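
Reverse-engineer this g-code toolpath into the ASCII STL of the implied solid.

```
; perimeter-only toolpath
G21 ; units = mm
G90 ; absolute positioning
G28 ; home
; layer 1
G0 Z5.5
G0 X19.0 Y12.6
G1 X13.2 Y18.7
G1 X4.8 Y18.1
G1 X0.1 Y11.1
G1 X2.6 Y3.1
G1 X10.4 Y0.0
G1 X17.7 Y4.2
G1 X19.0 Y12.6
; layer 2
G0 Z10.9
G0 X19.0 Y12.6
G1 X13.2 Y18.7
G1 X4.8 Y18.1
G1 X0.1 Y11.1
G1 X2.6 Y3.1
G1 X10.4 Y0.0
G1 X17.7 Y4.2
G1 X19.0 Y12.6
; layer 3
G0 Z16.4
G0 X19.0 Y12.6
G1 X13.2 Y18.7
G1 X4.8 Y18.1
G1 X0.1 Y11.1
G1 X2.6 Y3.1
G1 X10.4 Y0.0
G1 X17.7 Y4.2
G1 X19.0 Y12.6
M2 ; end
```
solid part
  facet normal 0.0000 0.0000 -1.0000
    outer loop
      vertex 4.8 18.1 0.0
      vertex 13.2 18.7 0.0
      vertex 19.0 12.6 0.0
    endloop
  endfacet
  facet normal 0.0000 0.0000 -1.0000
    outer loop
      vertex 0.1 11.1 0.0
      vertex 4.8 18.1 0.0
      vertex 19.0 12.6 0.0
    endloop
  endfacet
  facet normal 0.0000 0.0000 -1.0000
    outer loop
      vertex 2.6 3.1 0.0
      vertex 0.1 11.1 0.0
      vertex 19.0 12.6 0.0
    endloop
  endfacet
  facet normal 0.0000 0.0000 -1.0000
    outer loop
      vertex 10.4 0.0 0.0
      vertex 2.6 3.1 0.0
      vertex 19.0 12.6 0.0
    endloop
  endfacet
  facet normal 0.0000 0.0000 -1.0000
    outer loop
      vertex 17.7 4.2 0.0
      vertex 10.4 0.0 0.0
      vertex 19.0 12.6 0.0
    endloop
  endfacet
  facet normal 0.0000 0.0000 1.0000
    outer loop
      vertex 19.0 12.6 16.4
      vertex 13.2 18.7 16.4
      vertex 4.8 18.1 16.4
    endloop
  endfacet
  facet normal 0.0000 0.0000 1.0000
    outer loop
      vertex 19.0 12.6 16.4
      vertex 4.8 18.1 16.4
      vertex 0.1 11.1 16.4
    endloop
  endfacet
  facet normal 0.0000 0.0000 1.0000
    outer loop
      vertex 19.0 12.6 16.4
      vertex 0.1 11.1 16.4
      vertex 2.6 3.1 16.4
    endloop
  endfacet
  facet normal 0.0000 0.0000 1.0000
    outer loop
      vertex 19.0 12.6 16.4
      vertex 2.6 3.1 16.4
      vertex 10.4 0.0 16.4
    endloop
  endfacet
  facet normal 0.0000 0.0000 1.0000
    outer loop
      vertex 19.0 12.6 16.4
      vertex 10.4 0.0 16.4
      vertex 17.7 4.2 16.4
    endloop
  endfacet
  facet normal 0.7247 0.6891 0.0000
    outer loop
      vertex 19.0 12.6 0.0
      vertex 13.2 18.7 0.0
      vertex 13.2 18.7 16.4
    endloop
  endfacet
  facet normal 0.7247 0.6891 0.0000
    outer loop
      vertex 19.0 12.6 0.0
      vertex 13.2 18.7 16.4
      vertex 19.0 12.6 16.4
    endloop
  endfacet
  facet normal -0.0712 0.9975 0.0000
    outer loop
      vertex 13.2 18.7 0.0
      vertex 4.8 18.1 0.0
      vertex 4.8 18.1 16.4
    endloop
  endfacet
  facet normal -0.0712 0.9975 0.0000
    outer loop
      vertex 13.2 18.7 0.0
      vertex 4.8 18.1 16.4
      vertex 13.2 18.7 16.4
    endloop
  endfacet
  facet normal -0.8302 0.5574 0.0000
    outer loop
      vertex 4.8 18.1 0.0
      vertex 0.1 11.1 0.0
      vertex 0.1 11.1 16.4
    endloop
  endfacet
  facet normal -0.8302 0.5574 0.0000
    outer loop
      vertex 4.8 18.1 0.0
      vertex 0.1 11.1 16.4
      vertex 4.8 18.1 16.4
    endloop
  endfacet
  facet normal -0.9545 -0.2983 0.0000
    outer loop
      vertex 0.1 11.1 0.0
      vertex 2.6 3.1 0.0
      vertex 2.6 3.1 16.4
    endloop
  endfacet
  facet normal -0.9545 -0.2983 0.0000
    outer loop
      vertex 0.1 11.1 0.0
      vertex 2.6 3.1 16.4
      vertex 0.1 11.1 16.4
    endloop
  endfacet
  facet normal -0.3693 -0.9293 0.0000
    outer loop
      vertex 2.6 3.1 0.0
      vertex 10.4 0.0 0.0
      vertex 10.4 0.0 16.4
    endloop
  endfacet
  facet normal -0.3693 -0.9293 0.0000
    outer loop
      vertex 2.6 3.1 0.0
      vertex 10.4 0.0 16.4
      vertex 2.6 3.1 16.4
    endloop
  endfacet
  facet normal 0.4987 -0.8668 0.0000
    outer loop
      vertex 10.4 0.0 0.0
      vertex 17.7 4.2 0.0
      vertex 17.7 4.2 16.4
    endloop
  endfacet
  facet normal 0.4987 -0.8668 0.0000
    outer loop
      vertex 10.4 0.0 0.0
      vertex 17.7 4.2 16.4
      vertex 10.4 0.0 16.4
    endloop
  endfacet
  facet normal 0.9882 -0.1529 0.0000
    outer loop
      vertex 17.7 4.2 0.0
      vertex 19.0 12.6 0.0
      vertex 19.0 12.6 16.4
    endloop
  endfacet
  facet normal 0.9882 -0.1529 0.0000
    outer loop
      vertex 17.7 4.2 0.0
      vertex 19.0 12.6 16.4
      vertex 17.7 4.2 16.4
    endloop
  endfacet
endsolid part

The G0 Z moves step by Δz≈5.5 mm. Every layer's G1 loop is the same polygon, so the solid is a straight extrusion of it from z=0 to z≈16.4. Closing with flat bottom and top caps and triangulating gives 24 facets — a regular 7-sided prism (a cylinder approximated with 7 flat sides), circumscribed radius ≈ 9.7 mm, height ≈ 16.4 mm.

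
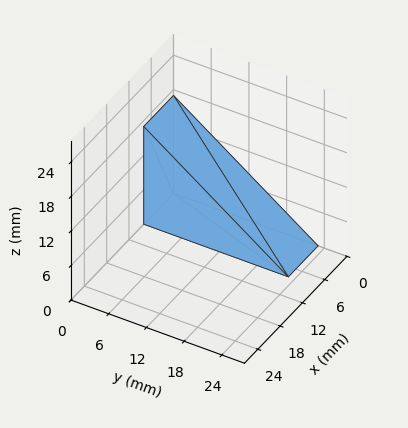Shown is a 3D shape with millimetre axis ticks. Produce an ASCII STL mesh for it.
Reading the render: the shape is a wedge (ramp): 8 × 23 mm base, rising to 17 mm along the y=0 edge and sloping linearly to z=0 at y=23 (dimensions read to the nearest mm from the axis ticks). For the STL, each face is triangulated and given an outward normal.

solid part
  facet normal 0.0000 0.0000 -1.0000
    outer loop
      vertex 8.00 23.00 0.00
      vertex 8.00 0.00 0.00
      vertex 0.00 0.00 0.00
    endloop
  endfacet
  facet normal 0.0000 0.0000 -1.0000
    outer loop
      vertex 0.00 23.00 0.00
      vertex 8.00 23.00 0.00
      vertex 0.00 0.00 0.00
    endloop
  endfacet
  facet normal 0.0000 -1.0000 0.0000
    outer loop
      vertex 0.00 0.00 0.00
      vertex 8.00 0.00 0.00
      vertex 8.00 0.00 17.00
    endloop
  endfacet
  facet normal 0.0000 -1.0000 0.0000
    outer loop
      vertex 0.00 0.00 0.00
      vertex 8.00 0.00 17.00
      vertex 0.00 0.00 17.00
    endloop
  endfacet
  facet normal 0.0000 0.5944 0.8042
    outer loop
      vertex 0.00 0.00 17.00
      vertex 8.00 0.00 17.00
      vertex 8.00 23.00 0.00
    endloop
  endfacet
  facet normal 0.0000 0.5944 0.8042
    outer loop
      vertex 0.00 0.00 17.00
      vertex 8.00 23.00 0.00
      vertex 0.00 23.00 0.00
    endloop
  endfacet
  facet normal -1.0000 0.0000 0.0000
    outer loop
      vertex 0.00 0.00 17.00
      vertex 0.00 23.00 0.00
      vertex 0.00 0.00 0.00
    endloop
  endfacet
  facet normal 1.0000 0.0000 0.0000
    outer loop
      vertex 8.00 0.00 0.00
      vertex 8.00 23.00 0.00
      vertex 8.00 0.00 17.00
    endloop
  endfacet
endsolid part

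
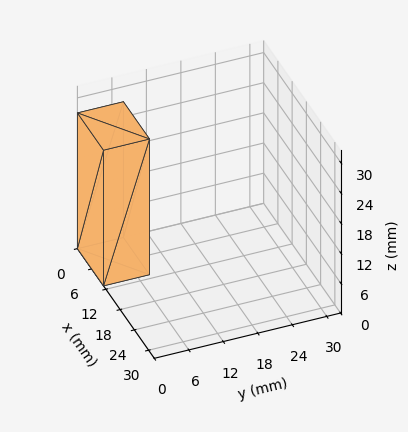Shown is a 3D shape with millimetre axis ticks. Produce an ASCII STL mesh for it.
Reading the render: the shape is a rectangular box, roughly 11 × 8 mm footprint and 27 mm tall (dimensions read to the nearest mm from the axis ticks). For the STL, each face is triangulated and given an outward normal.

solid part
  facet normal 0.0000 0.0000 -1.0000
    outer loop
      vertex 11.000 8.000 0.000
      vertex 11.000 0.000 0.000
      vertex 0.000 0.000 0.000
    endloop
  endfacet
  facet normal 0.0000 0.0000 -1.0000
    outer loop
      vertex 0.000 8.000 0.000
      vertex 11.000 8.000 0.000
      vertex 0.000 0.000 0.000
    endloop
  endfacet
  facet normal 0.0000 0.0000 1.0000
    outer loop
      vertex 0.000 0.000 27.000
      vertex 11.000 0.000 27.000
      vertex 11.000 8.000 27.000
    endloop
  endfacet
  facet normal 0.0000 0.0000 1.0000
    outer loop
      vertex 0.000 0.000 27.000
      vertex 11.000 8.000 27.000
      vertex 0.000 8.000 27.000
    endloop
  endfacet
  facet normal 0.0000 -1.0000 0.0000
    outer loop
      vertex 0.000 0.000 0.000
      vertex 11.000 0.000 0.000
      vertex 11.000 0.000 27.000
    endloop
  endfacet
  facet normal 0.0000 -1.0000 0.0000
    outer loop
      vertex 0.000 0.000 0.000
      vertex 11.000 0.000 27.000
      vertex 0.000 0.000 27.000
    endloop
  endfacet
  facet normal 0.0000 1.0000 0.0000
    outer loop
      vertex 11.000 8.000 27.000
      vertex 11.000 8.000 0.000
      vertex 0.000 8.000 0.000
    endloop
  endfacet
  facet normal 0.0000 1.0000 0.0000
    outer loop
      vertex 0.000 8.000 27.000
      vertex 11.000 8.000 27.000
      vertex 0.000 8.000 0.000
    endloop
  endfacet
  facet normal -1.0000 0.0000 0.0000
    outer loop
      vertex 0.000 8.000 27.000
      vertex 0.000 8.000 0.000
      vertex 0.000 0.000 0.000
    endloop
  endfacet
  facet normal -1.0000 0.0000 0.0000
    outer loop
      vertex 0.000 0.000 27.000
      vertex 0.000 8.000 27.000
      vertex 0.000 0.000 0.000
    endloop
  endfacet
  facet normal 1.0000 0.0000 0.0000
    outer loop
      vertex 11.000 0.000 0.000
      vertex 11.000 8.000 0.000
      vertex 11.000 8.000 27.000
    endloop
  endfacet
  facet normal 1.0000 0.0000 0.0000
    outer loop
      vertex 11.000 0.000 0.000
      vertex 11.000 8.000 27.000
      vertex 11.000 0.000 27.000
    endloop
  endfacet
endsolid part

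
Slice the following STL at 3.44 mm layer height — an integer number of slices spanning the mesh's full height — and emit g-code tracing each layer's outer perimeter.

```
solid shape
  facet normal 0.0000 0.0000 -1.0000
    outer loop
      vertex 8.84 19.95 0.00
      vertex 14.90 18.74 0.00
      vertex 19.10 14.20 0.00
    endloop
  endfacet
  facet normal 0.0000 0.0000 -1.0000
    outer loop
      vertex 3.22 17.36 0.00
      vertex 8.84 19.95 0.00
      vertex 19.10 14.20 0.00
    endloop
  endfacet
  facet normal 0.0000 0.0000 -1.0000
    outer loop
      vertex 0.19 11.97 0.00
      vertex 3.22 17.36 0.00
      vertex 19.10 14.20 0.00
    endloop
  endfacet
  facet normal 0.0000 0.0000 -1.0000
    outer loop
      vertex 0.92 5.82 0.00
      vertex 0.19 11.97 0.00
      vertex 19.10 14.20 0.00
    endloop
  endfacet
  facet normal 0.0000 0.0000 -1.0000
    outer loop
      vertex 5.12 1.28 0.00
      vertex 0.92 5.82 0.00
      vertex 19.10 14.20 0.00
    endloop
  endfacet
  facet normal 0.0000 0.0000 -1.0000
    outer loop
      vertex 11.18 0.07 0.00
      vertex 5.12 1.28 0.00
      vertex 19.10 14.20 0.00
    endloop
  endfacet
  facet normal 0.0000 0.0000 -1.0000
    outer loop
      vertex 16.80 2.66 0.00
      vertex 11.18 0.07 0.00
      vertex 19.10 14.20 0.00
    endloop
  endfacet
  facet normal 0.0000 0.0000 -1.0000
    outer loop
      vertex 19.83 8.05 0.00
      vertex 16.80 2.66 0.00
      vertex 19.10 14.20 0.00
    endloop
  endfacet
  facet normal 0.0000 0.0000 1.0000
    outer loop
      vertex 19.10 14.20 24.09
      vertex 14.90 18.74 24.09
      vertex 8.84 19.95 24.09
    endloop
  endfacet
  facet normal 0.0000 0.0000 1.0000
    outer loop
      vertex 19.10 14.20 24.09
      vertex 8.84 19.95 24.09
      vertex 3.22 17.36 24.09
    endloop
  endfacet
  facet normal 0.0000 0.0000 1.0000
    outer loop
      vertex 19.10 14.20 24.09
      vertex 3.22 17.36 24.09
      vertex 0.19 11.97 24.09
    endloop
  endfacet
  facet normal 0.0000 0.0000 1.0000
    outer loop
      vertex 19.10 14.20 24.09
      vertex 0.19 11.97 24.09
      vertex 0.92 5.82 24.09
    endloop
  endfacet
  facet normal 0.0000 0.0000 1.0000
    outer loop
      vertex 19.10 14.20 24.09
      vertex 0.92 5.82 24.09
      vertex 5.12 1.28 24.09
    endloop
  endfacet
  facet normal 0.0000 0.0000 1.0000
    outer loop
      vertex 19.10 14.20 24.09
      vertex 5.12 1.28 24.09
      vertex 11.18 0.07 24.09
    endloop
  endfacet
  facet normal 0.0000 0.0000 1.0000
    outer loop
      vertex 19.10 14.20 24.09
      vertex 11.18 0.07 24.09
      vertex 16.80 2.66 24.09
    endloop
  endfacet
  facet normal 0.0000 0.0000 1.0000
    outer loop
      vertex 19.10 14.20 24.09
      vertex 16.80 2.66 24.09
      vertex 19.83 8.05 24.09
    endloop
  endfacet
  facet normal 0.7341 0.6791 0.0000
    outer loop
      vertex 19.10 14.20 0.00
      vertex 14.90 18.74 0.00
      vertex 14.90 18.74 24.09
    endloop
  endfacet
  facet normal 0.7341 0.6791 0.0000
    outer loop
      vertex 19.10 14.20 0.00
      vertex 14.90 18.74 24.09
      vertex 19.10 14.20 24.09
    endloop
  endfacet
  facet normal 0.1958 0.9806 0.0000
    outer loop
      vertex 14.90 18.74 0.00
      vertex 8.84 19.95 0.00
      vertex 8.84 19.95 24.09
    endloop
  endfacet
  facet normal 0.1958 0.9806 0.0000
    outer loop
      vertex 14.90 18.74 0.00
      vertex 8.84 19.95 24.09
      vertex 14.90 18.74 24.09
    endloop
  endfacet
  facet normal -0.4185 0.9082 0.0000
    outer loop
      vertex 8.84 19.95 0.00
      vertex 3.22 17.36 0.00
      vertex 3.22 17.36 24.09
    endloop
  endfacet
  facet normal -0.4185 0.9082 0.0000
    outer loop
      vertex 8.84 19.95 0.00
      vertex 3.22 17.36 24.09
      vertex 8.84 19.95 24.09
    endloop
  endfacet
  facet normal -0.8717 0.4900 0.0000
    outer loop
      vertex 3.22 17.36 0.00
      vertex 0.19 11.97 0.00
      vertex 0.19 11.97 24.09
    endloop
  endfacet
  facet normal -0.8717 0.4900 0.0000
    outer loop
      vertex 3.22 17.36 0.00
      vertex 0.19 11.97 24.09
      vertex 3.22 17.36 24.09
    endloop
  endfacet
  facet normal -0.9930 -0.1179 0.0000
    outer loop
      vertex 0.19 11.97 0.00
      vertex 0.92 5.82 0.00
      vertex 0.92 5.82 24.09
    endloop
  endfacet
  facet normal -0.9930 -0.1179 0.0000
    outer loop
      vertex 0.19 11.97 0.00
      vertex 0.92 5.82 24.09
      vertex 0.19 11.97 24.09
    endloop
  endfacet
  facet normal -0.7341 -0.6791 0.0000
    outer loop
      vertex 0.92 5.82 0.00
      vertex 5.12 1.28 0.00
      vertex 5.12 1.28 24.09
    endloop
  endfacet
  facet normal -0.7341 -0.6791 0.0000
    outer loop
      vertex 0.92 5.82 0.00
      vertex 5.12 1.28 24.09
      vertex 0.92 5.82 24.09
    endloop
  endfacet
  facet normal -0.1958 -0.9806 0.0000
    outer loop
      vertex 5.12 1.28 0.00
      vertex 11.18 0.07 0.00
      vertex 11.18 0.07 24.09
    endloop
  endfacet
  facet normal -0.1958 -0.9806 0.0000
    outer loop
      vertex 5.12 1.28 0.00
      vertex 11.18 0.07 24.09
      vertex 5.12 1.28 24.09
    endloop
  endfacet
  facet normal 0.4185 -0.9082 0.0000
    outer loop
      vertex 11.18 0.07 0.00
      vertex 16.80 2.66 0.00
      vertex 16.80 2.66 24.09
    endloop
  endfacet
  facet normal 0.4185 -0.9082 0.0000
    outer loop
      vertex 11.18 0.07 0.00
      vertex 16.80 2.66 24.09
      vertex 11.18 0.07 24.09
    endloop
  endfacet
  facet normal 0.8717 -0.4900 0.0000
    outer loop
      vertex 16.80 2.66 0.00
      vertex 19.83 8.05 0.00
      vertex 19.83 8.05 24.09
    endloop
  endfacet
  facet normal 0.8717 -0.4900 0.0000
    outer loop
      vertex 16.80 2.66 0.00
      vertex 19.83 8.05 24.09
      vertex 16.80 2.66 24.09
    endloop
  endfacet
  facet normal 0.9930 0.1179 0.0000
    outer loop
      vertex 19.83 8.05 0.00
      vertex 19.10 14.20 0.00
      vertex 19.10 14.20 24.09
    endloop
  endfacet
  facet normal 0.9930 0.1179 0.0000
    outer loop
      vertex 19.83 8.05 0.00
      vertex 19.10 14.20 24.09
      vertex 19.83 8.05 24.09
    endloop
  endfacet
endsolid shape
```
; perimeter-only toolpath
G21 ; units = mm
G90 ; absolute positioning
G28 ; home
; layer 1
G0 Z3.44
G0 X19.10 Y14.20
G1 X14.90 Y18.74
G1 X8.84 Y19.95
G1 X3.22 Y17.36
G1 X0.19 Y11.97
G1 X0.92 Y5.82
G1 X5.12 Y1.28
G1 X11.18 Y0.07
G1 X16.80 Y2.66
G1 X19.83 Y8.05
G1 X19.10 Y14.20
; layer 2
G0 Z6.88
G0 X19.10 Y14.20
G1 X14.90 Y18.74
G1 X8.84 Y19.95
G1 X3.22 Y17.36
G1 X0.19 Y11.97
G1 X0.92 Y5.82
G1 X5.12 Y1.28
G1 X11.18 Y0.07
G1 X16.80 Y2.66
G1 X19.83 Y8.05
G1 X19.10 Y14.20
; layer 3
G0 Z10.32
G0 X19.10 Y14.20
G1 X14.90 Y18.74
G1 X8.84 Y19.95
G1 X3.22 Y17.36
G1 X0.19 Y11.97
G1 X0.92 Y5.82
G1 X5.12 Y1.28
G1 X11.18 Y0.07
G1 X16.80 Y2.66
G1 X19.83 Y8.05
G1 X19.10 Y14.20
; layer 4
G0 Z13.77
G0 X19.10 Y14.20
G1 X14.90 Y18.74
G1 X8.84 Y19.95
G1 X3.22 Y17.36
G1 X0.19 Y11.97
G1 X0.92 Y5.82
G1 X5.12 Y1.28
G1 X11.18 Y0.07
G1 X16.80 Y2.66
G1 X19.83 Y8.05
G1 X19.10 Y14.20
; layer 5
G0 Z17.21
G0 X19.10 Y14.20
G1 X14.90 Y18.74
G1 X8.84 Y19.95
G1 X3.22 Y17.36
G1 X0.19 Y11.97
G1 X0.92 Y5.82
G1 X5.12 Y1.28
G1 X11.18 Y0.07
G1 X16.80 Y2.66
G1 X19.83 Y8.05
G1 X19.10 Y14.20
; layer 6
G0 Z20.65
G0 X19.10 Y14.20
G1 X14.90 Y18.74
G1 X8.84 Y19.95
G1 X3.22 Y17.36
G1 X0.19 Y11.97
G1 X0.92 Y5.82
G1 X5.12 Y1.28
G1 X11.18 Y0.07
G1 X16.80 Y2.66
G1 X19.83 Y8.05
G1 X19.10 Y14.20
; layer 7
G0 Z24.09
G0 X19.10 Y14.20
G1 X14.90 Y18.74
G1 X8.84 Y19.95
G1 X3.22 Y17.36
G1 X0.19 Y11.97
G1 X0.92 Y5.82
G1 X5.12 Y1.28
G1 X11.18 Y0.07
G1 X16.80 Y2.66
G1 X19.83 Y8.05
G1 X19.10 Y14.20
M2 ; end

The solid is a regular 10-sided prism (a cylinder approximated with 10 flat sides), circumscribed radius ≈ 10 mm, height ≈ 24.1 mm. Slicing at Δz = 3.44 mm — 7 equal slices spanning the solid's height, so layer i sits at z = i·h/7 — gives 7 non-empty perimeters. Each is a 10-segment closed polygon; G0 lifts to the layer z and rapids to the start vertex, then G1 traces the edges.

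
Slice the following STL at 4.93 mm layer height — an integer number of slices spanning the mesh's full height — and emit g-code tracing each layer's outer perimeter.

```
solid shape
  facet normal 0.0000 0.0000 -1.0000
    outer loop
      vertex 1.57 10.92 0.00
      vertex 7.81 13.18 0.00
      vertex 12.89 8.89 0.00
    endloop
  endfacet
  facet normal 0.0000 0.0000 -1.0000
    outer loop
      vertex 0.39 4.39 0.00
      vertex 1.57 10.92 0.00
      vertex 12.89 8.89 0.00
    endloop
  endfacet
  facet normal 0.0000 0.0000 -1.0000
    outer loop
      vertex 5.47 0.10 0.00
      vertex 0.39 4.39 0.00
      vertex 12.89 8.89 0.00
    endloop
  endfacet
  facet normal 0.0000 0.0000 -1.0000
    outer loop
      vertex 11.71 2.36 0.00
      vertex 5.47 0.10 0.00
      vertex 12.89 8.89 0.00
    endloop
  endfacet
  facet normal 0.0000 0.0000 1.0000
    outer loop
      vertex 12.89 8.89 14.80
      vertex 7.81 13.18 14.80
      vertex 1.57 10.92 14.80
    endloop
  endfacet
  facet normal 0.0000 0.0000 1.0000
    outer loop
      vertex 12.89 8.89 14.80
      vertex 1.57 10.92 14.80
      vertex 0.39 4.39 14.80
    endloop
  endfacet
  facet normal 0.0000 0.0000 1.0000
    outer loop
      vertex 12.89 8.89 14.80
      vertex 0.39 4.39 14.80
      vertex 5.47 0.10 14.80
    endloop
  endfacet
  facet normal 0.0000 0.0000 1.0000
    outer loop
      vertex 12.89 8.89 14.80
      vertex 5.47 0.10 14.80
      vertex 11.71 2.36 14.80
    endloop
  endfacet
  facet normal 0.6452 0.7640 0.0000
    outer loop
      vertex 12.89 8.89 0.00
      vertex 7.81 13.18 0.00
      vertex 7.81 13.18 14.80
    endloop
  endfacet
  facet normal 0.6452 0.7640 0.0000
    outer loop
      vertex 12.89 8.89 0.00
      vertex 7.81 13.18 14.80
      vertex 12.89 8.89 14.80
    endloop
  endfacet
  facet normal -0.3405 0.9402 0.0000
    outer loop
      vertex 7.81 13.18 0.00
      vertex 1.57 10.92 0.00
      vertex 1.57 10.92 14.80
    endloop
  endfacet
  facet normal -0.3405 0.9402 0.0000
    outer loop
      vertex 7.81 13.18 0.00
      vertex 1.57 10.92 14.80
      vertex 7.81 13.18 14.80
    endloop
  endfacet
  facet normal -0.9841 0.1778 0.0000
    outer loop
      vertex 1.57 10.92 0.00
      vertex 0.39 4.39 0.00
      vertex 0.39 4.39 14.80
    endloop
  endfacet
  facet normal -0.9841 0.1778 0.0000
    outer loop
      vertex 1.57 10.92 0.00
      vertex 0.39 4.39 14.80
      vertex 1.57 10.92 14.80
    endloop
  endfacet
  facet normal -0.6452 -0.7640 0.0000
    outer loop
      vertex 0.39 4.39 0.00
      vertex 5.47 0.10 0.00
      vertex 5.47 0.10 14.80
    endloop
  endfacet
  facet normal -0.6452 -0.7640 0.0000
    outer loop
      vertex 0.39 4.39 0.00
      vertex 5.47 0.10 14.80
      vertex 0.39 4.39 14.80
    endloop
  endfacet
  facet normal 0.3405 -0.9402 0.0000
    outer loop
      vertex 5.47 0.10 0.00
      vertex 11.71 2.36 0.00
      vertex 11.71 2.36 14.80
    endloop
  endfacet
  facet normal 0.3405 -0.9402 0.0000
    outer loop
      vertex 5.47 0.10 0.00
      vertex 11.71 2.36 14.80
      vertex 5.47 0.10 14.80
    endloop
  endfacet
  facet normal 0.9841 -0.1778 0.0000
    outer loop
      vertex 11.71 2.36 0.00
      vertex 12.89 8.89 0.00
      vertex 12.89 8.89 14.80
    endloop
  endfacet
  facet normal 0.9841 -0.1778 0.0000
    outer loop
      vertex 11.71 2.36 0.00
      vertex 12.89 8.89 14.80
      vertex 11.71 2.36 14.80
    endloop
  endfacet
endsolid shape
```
; perimeter-only toolpath
G21 ; units = mm
G90 ; absolute positioning
G28 ; home
; layer 1
G0 Z4.93
G0 X12.89 Y8.89
G1 X7.81 Y13.18
G1 X1.57 Y10.92
G1 X0.39 Y4.39
G1 X5.47 Y0.10
G1 X11.71 Y2.36
G1 X12.89 Y8.89
; layer 2
G0 Z9.87
G0 X12.89 Y8.89
G1 X7.81 Y13.18
G1 X1.57 Y10.92
G1 X0.39 Y4.39
G1 X5.47 Y0.10
G1 X11.71 Y2.36
G1 X12.89 Y8.89
; layer 3
G0 Z14.80
G0 X12.89 Y8.89
G1 X7.81 Y13.18
G1 X1.57 Y10.92
G1 X0.39 Y4.39
G1 X5.47 Y0.10
G1 X11.71 Y2.36
G1 X12.89 Y8.89
M2 ; end

The solid is a regular 6-sided prism (a cylinder approximated with 6 flat sides), circumscribed radius ≈ 6.64 mm, height ≈ 14.8 mm. Slicing at Δz = 4.93 mm — 3 equal slices spanning the solid's height, so layer i sits at z = i·h/3 — gives 3 non-empty perimeters. Each is a 6-segment closed polygon; G0 lifts to the layer z and rapids to the start vertex, then G1 traces the edges.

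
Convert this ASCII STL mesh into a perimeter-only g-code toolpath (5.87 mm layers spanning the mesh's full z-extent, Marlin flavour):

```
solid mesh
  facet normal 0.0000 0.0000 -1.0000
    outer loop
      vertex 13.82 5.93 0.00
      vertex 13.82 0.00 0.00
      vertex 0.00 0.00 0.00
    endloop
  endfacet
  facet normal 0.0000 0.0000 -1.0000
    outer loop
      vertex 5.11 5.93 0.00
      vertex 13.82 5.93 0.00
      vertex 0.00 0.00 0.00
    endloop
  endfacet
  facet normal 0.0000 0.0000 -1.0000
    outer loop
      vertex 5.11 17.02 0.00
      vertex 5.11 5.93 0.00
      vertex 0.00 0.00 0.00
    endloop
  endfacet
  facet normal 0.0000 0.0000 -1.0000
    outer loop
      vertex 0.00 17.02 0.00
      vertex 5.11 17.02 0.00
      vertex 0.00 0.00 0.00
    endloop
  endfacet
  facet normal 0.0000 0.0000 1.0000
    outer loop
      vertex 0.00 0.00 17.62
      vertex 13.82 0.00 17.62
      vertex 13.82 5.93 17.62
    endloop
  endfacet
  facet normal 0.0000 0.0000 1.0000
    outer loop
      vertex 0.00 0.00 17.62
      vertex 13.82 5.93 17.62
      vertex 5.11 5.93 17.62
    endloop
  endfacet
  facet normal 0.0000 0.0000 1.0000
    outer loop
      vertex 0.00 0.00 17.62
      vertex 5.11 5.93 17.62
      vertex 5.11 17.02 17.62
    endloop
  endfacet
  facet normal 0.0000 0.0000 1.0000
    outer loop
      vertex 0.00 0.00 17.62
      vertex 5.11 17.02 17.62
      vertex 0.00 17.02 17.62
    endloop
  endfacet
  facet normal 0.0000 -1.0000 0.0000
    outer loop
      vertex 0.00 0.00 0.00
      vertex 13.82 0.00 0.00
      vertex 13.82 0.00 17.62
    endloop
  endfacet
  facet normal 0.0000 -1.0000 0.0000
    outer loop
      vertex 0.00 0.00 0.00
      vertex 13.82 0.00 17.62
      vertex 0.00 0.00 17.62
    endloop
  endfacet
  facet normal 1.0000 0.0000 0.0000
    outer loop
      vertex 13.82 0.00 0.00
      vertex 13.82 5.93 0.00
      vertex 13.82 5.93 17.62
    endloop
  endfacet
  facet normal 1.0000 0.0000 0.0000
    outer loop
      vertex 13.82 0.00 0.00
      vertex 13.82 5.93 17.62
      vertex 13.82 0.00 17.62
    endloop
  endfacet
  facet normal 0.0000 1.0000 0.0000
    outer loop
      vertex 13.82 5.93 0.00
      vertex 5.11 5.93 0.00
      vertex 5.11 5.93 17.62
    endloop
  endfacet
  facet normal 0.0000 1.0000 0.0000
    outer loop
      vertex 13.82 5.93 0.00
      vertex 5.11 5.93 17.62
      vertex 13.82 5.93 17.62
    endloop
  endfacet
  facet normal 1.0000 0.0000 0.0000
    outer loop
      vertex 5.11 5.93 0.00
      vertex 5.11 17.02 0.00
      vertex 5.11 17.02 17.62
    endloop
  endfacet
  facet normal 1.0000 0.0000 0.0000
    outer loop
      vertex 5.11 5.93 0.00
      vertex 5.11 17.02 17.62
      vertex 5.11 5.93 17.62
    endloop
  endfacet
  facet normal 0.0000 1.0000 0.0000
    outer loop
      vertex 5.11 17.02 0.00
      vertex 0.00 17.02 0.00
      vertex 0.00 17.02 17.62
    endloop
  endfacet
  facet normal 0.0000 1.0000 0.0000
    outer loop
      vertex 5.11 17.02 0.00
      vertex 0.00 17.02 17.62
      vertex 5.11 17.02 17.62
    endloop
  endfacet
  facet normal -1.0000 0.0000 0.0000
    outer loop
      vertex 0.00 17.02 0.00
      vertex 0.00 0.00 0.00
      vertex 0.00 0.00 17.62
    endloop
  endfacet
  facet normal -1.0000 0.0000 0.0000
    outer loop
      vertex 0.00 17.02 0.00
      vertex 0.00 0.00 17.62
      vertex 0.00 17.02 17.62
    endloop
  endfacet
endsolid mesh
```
; perimeter-only toolpath
G21 ; units = mm
G90 ; absolute positioning
G28 ; home
; layer 1
G0 Z5.87
G0 X0.00 Y0.00
G1 X13.82 Y0.00
G1 X13.82 Y5.93
G1 X5.11 Y5.93
G1 X5.11 Y17.02
G1 X0.00 Y17.02
G1 X0.00 Y0.00
; layer 2
G0 Z11.75
G0 X0.00 Y0.00
G1 X13.82 Y0.00
G1 X13.82 Y5.93
G1 X5.11 Y5.93
G1 X5.11 Y17.02
G1 X0.00 Y17.02
G1 X0.00 Y0.00
; layer 3
G0 Z17.62
G0 X0.00 Y0.00
G1 X13.82 Y0.00
G1 X13.82 Y5.93
G1 X5.11 Y5.93
G1 X5.11 Y17.02
G1 X0.00 Y17.02
G1 X0.00 Y0.00
M2 ; end

The solid is an L-shaped prism: outer 13.8 × 17 mm, arm thicknesses ≈ 5.93 mm (horizontal) and 5.11 mm (vertical), extruded 17.6 mm in z. Slicing at Δz = 5.87 mm — 3 equal slices spanning the solid's height, so layer i sits at z = i·h/3 — gives 3 non-empty perimeters. Each is a 6-segment closed polygon; G0 lifts to the layer z and rapids to the start vertex, then G1 traces the edges.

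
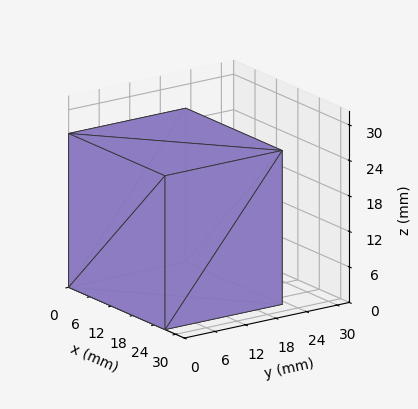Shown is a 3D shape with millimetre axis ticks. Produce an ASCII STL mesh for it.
Reading the render: the shape is a rectangular box, roughly 27 × 23 mm footprint and 26 mm tall (dimensions read to the nearest mm from the axis ticks). For the STL, each face is triangulated and given an outward normal.

solid part
  facet normal 0.0000 0.0000 -1.0000
    outer loop
      vertex 27.000 23.000 0.000
      vertex 27.000 0.000 0.000
      vertex 0.000 0.000 0.000
    endloop
  endfacet
  facet normal 0.0000 0.0000 -1.0000
    outer loop
      vertex 0.000 23.000 0.000
      vertex 27.000 23.000 0.000
      vertex 0.000 0.000 0.000
    endloop
  endfacet
  facet normal 0.0000 0.0000 1.0000
    outer loop
      vertex 0.000 0.000 26.000
      vertex 27.000 0.000 26.000
      vertex 27.000 23.000 26.000
    endloop
  endfacet
  facet normal 0.0000 0.0000 1.0000
    outer loop
      vertex 0.000 0.000 26.000
      vertex 27.000 23.000 26.000
      vertex 0.000 23.000 26.000
    endloop
  endfacet
  facet normal 0.0000 -1.0000 0.0000
    outer loop
      vertex 0.000 0.000 0.000
      vertex 27.000 0.000 0.000
      vertex 27.000 0.000 26.000
    endloop
  endfacet
  facet normal 0.0000 -1.0000 0.0000
    outer loop
      vertex 0.000 0.000 0.000
      vertex 27.000 0.000 26.000
      vertex 0.000 0.000 26.000
    endloop
  endfacet
  facet normal 0.0000 1.0000 0.0000
    outer loop
      vertex 27.000 23.000 26.000
      vertex 27.000 23.000 0.000
      vertex 0.000 23.000 0.000
    endloop
  endfacet
  facet normal 0.0000 1.0000 0.0000
    outer loop
      vertex 0.000 23.000 26.000
      vertex 27.000 23.000 26.000
      vertex 0.000 23.000 0.000
    endloop
  endfacet
  facet normal -1.0000 0.0000 0.0000
    outer loop
      vertex 0.000 23.000 26.000
      vertex 0.000 23.000 0.000
      vertex 0.000 0.000 0.000
    endloop
  endfacet
  facet normal -1.0000 0.0000 0.0000
    outer loop
      vertex 0.000 0.000 26.000
      vertex 0.000 23.000 26.000
      vertex 0.000 0.000 0.000
    endloop
  endfacet
  facet normal 1.0000 0.0000 0.0000
    outer loop
      vertex 27.000 0.000 0.000
      vertex 27.000 23.000 0.000
      vertex 27.000 23.000 26.000
    endloop
  endfacet
  facet normal 1.0000 0.0000 0.0000
    outer loop
      vertex 27.000 0.000 0.000
      vertex 27.000 23.000 26.000
      vertex 27.000 0.000 26.000
    endloop
  endfacet
endsolid part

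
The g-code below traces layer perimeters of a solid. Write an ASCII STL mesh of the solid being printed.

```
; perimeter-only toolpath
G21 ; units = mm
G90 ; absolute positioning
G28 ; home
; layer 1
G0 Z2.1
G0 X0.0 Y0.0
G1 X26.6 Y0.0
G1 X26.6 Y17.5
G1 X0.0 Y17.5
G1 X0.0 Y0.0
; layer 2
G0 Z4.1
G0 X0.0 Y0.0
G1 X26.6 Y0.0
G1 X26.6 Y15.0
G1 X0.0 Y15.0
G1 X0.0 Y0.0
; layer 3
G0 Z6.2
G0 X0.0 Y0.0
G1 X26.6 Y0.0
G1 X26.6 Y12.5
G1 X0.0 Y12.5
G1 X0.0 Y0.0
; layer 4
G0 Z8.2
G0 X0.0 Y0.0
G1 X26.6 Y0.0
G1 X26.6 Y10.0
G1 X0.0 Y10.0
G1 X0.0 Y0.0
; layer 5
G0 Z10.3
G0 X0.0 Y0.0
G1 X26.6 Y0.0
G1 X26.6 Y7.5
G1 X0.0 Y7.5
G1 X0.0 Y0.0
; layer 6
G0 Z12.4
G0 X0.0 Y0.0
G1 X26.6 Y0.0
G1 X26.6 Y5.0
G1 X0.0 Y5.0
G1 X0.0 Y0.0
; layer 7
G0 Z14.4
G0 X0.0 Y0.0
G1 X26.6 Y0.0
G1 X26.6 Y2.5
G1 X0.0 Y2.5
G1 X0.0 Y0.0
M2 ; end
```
solid part
  facet normal 0.0000 0.0000 -1.0000
    outer loop
      vertex 26.6 20.0 0.0
      vertex 26.6 0.0 0.0
      vertex 0.0 0.0 0.0
    endloop
  endfacet
  facet normal 0.0000 0.0000 -1.0000
    outer loop
      vertex 0.0 20.0 0.0
      vertex 26.6 20.0 0.0
      vertex 0.0 0.0 0.0
    endloop
  endfacet
  facet normal 0.0000 -1.0000 0.0000
    outer loop
      vertex 0.0 0.0 0.0
      vertex 26.6 0.0 0.0
      vertex 26.6 0.0 16.5
    endloop
  endfacet
  facet normal 0.0000 -1.0000 0.0000
    outer loop
      vertex 0.0 0.0 0.0
      vertex 26.6 0.0 16.5
      vertex 0.0 0.0 16.5
    endloop
  endfacet
  facet normal 0.0000 0.6364 0.7714
    outer loop
      vertex 0.0 0.0 16.5
      vertex 26.6 0.0 16.5
      vertex 26.6 20.0 0.0
    endloop
  endfacet
  facet normal 0.0000 0.6364 0.7714
    outer loop
      vertex 0.0 0.0 16.5
      vertex 26.6 20.0 0.0
      vertex 0.0 20.0 0.0
    endloop
  endfacet
  facet normal -1.0000 0.0000 0.0000
    outer loop
      vertex 0.0 0.0 16.5
      vertex 0.0 20.0 0.0
      vertex 0.0 0.0 0.0
    endloop
  endfacet
  facet normal 1.0000 0.0000 0.0000
    outer loop
      vertex 26.6 0.0 0.0
      vertex 26.6 20.0 0.0
      vertex 26.6 0.0 16.5
    endloop
  endfacet
endsolid part

The G0 Z moves step by Δz≈2.1 mm. The G1 loops shrink linearly with z, so the solid tapers from its base footprint up to z≈16.5. Closing with a flat bottom cap and the tapered top and triangulating gives 8 facets — a wedge (ramp): 26.6 × 20 mm base, rising to 16.5 mm along the y=0 edge and sloping linearly to z=0 at y=20.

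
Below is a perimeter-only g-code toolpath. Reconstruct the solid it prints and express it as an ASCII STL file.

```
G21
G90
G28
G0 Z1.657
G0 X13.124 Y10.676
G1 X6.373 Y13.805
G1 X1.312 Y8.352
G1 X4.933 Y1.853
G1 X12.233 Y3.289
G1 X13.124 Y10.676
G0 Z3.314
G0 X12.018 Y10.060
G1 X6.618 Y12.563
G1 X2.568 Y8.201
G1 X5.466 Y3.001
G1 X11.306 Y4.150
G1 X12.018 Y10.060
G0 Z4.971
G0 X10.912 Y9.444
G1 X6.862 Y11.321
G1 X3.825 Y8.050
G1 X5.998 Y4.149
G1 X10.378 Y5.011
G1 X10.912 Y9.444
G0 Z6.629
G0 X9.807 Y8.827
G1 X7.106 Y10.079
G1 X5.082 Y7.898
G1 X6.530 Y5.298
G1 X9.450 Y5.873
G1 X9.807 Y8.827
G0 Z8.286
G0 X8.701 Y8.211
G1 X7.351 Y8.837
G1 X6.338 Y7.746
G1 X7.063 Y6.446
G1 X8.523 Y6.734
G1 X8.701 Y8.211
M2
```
solid part
  facet normal 0.0000 0.0000 -1.0000
    outer loop
      vertex 0.055 8.504 0.000
      vertex 6.129 15.047 0.000
      vertex 14.230 11.292 0.000
    endloop
  endfacet
  facet normal 0.0000 0.0000 -1.0000
    outer loop
      vertex 4.401 0.704 0.000
      vertex 0.055 8.504 0.000
      vertex 14.230 11.292 0.000
    endloop
  endfacet
  facet normal 0.0000 0.0000 -1.0000
    outer loop
      vertex 13.161 2.428 0.000
      vertex 4.401 0.704 0.000
      vertex 14.230 11.292 0.000
    endloop
  endfacet
  facet normal 0.3577 0.7718 0.5257
    outer loop
      vertex 14.230 11.292 0.000
      vertex 6.129 15.047 0.000
      vertex 7.595 7.595 9.943
    endloop
  endfacet
  facet normal -0.6234 0.5788 0.5257
    outer loop
      vertex 6.129 15.047 0.000
      vertex 0.055 8.504 0.000
      vertex 7.595 7.595 9.943
    endloop
  endfacet
  facet normal -0.7431 -0.4141 0.5257
    outer loop
      vertex 0.055 8.504 0.000
      vertex 4.401 0.704 0.000
      vertex 7.595 7.595 9.943
    endloop
  endfacet
  facet normal 0.1643 -0.8347 0.5257
    outer loop
      vertex 4.401 0.704 0.000
      vertex 13.161 2.428 0.000
      vertex 7.595 7.595 9.943
    endloop
  endfacet
  facet normal 0.8446 -0.1019 0.5257
    outer loop
      vertex 13.161 2.428 0.000
      vertex 14.230 11.292 0.000
      vertex 7.595 7.595 9.943
    endloop
  endfacet
endsolid part

The G0 Z moves step by Δz≈1.657 mm. The G1 loops shrink linearly with z, so the solid tapers from its base footprint up to z≈9.94. Closing with a flat bottom cap and the tapered top and triangulating gives 8 facets — a regular 5-sided pyramid, base circumscribed radius ≈ 7.59 mm, apex at z ≈ 9.94 mm.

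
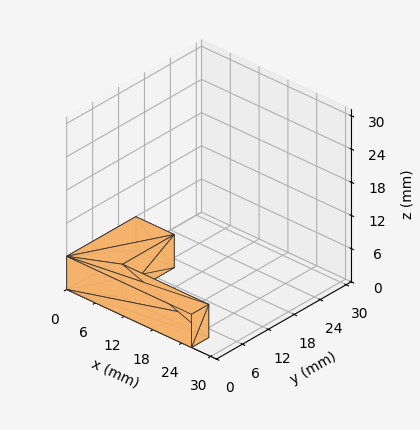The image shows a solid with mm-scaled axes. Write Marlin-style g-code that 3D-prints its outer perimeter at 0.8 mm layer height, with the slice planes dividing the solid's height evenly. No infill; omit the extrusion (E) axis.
Reading the render: the shape is an L-shaped prism: outer 26 × 16 mm, arm thicknesses ≈ 4 mm (horizontal) and 8 mm (vertical), extruded 6 mm in z (dimensions read to the nearest mm from the axis ticks). For the g-code, the solid's height is divided into equal slices at the stated Δz and each level perimeter traced with G1 moves after a G0 lift.

; perimeter-only toolpath
G21 ; units = mm
G90 ; absolute positioning
G28 ; home
; layer 1
G0 Z0.8
G0 X0.0 Y0.0
G1 X26.0 Y0.0
G1 X26.0 Y4.0
G1 X8.0 Y4.0
G1 X8.0 Y16.0
G1 X0.0 Y16.0
G1 X0.0 Y0.0
; layer 2
G0 Z1.5
G0 X0.0 Y0.0
G1 X26.0 Y0.0
G1 X26.0 Y4.0
G1 X8.0 Y4.0
G1 X8.0 Y16.0
G1 X0.0 Y16.0
G1 X0.0 Y0.0
; layer 3
G0 Z2.2
G0 X0.0 Y0.0
G1 X26.0 Y0.0
G1 X26.0 Y4.0
G1 X8.0 Y4.0
G1 X8.0 Y16.0
G1 X0.0 Y16.0
G1 X0.0 Y0.0
; layer 4
G0 Z3.0
G0 X0.0 Y0.0
G1 X26.0 Y0.0
G1 X26.0 Y4.0
G1 X8.0 Y4.0
G1 X8.0 Y16.0
G1 X0.0 Y16.0
G1 X0.0 Y0.0
; layer 5
G0 Z3.8
G0 X0.0 Y0.0
G1 X26.0 Y0.0
G1 X26.0 Y4.0
G1 X8.0 Y4.0
G1 X8.0 Y16.0
G1 X0.0 Y16.0
G1 X0.0 Y0.0
; layer 6
G0 Z4.5
G0 X0.0 Y0.0
G1 X26.0 Y0.0
G1 X26.0 Y4.0
G1 X8.0 Y4.0
G1 X8.0 Y16.0
G1 X0.0 Y16.0
G1 X0.0 Y0.0
; layer 7
G0 Z5.2
G0 X0.0 Y0.0
G1 X26.0 Y0.0
G1 X26.0 Y4.0
G1 X8.0 Y4.0
G1 X8.0 Y16.0
G1 X0.0 Y16.0
G1 X0.0 Y0.0
; layer 8
G0 Z6.0
G0 X0.0 Y0.0
G1 X26.0 Y0.0
G1 X26.0 Y4.0
G1 X8.0 Y4.0
G1 X8.0 Y16.0
G1 X0.0 Y16.0
G1 X0.0 Y0.0
M2 ; end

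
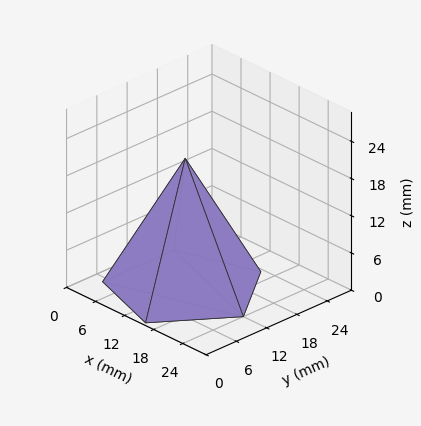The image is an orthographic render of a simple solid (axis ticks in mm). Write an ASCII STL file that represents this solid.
Reading the render: the shape is a regular 5-sided pyramid, base circumscribed radius ≈ 12 mm, apex at z ≈ 21 mm (dimensions read to the nearest mm from the axis ticks). For the STL, each face is triangulated and given an outward normal.

solid part
  facet normal 0.0000 0.0000 -1.0000
    outer loop
      vertex 2.292 19.053 0.000
      vertex 15.708 23.413 0.000
      vertex 24.000 12.000 0.000
    endloop
  endfacet
  facet normal 0.0000 0.0000 -1.0000
    outer loop
      vertex 2.292 4.947 0.000
      vertex 2.292 19.053 0.000
      vertex 24.000 12.000 0.000
    endloop
  endfacet
  facet normal 0.0000 0.0000 -1.0000
    outer loop
      vertex 15.708 0.587 0.000
      vertex 2.292 4.947 0.000
      vertex 24.000 12.000 0.000
    endloop
  endfacet
  facet normal 0.7343 0.5335 0.4196
    outer loop
      vertex 24.000 12.000 0.000
      vertex 15.708 23.413 0.000
      vertex 12.000 12.000 21.000
    endloop
  endfacet
  facet normal -0.2805 0.8633 0.4196
    outer loop
      vertex 15.708 23.413 0.000
      vertex 2.292 19.053 0.000
      vertex 12.000 12.000 21.000
    endloop
  endfacet
  facet normal -0.9077 0.0000 0.4196
    outer loop
      vertex 2.292 19.053 0.000
      vertex 2.292 4.947 0.000
      vertex 12.000 12.000 21.000
    endloop
  endfacet
  facet normal -0.2805 -0.8633 0.4196
    outer loop
      vertex 2.292 4.947 0.000
      vertex 15.708 0.587 0.000
      vertex 12.000 12.000 21.000
    endloop
  endfacet
  facet normal 0.7343 -0.5335 0.4196
    outer loop
      vertex 15.708 0.587 0.000
      vertex 24.000 12.000 0.000
      vertex 12.000 12.000 21.000
    endloop
  endfacet
endsolid part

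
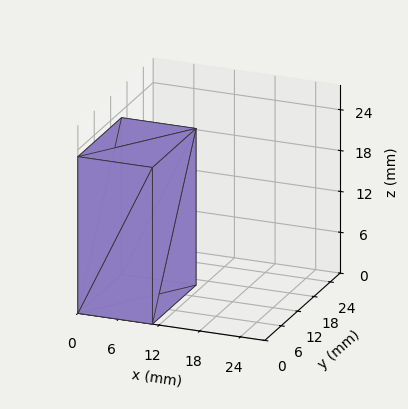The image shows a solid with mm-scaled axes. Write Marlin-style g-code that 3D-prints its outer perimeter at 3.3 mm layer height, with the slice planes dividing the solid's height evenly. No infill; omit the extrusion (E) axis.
Reading the render: the shape is a rectangular box, roughly 11 × 16 mm footprint and 23 mm tall (dimensions read to the nearest mm from the axis ticks). For the g-code, the solid's height is divided into equal slices at the stated Δz and each level perimeter traced with G1 moves after a G0 lift.

; perimeter-only toolpath
G21 ; units = mm
G90 ; absolute positioning
G28 ; home
; layer 1
G0 Z3.3
G0 X0.0 Y0.0
G1 X11.0 Y0.0
G1 X11.0 Y16.0
G1 X0.0 Y16.0
G1 X0.0 Y0.0
; layer 2
G0 Z6.6
G0 X0.0 Y0.0
G1 X11.0 Y0.0
G1 X11.0 Y16.0
G1 X0.0 Y16.0
G1 X0.0 Y0.0
; layer 3
G0 Z9.9
G0 X0.0 Y0.0
G1 X11.0 Y0.0
G1 X11.0 Y16.0
G1 X0.0 Y16.0
G1 X0.0 Y0.0
; layer 4
G0 Z13.1
G0 X0.0 Y0.0
G1 X11.0 Y0.0
G1 X11.0 Y16.0
G1 X0.0 Y16.0
G1 X0.0 Y0.0
; layer 5
G0 Z16.4
G0 X0.0 Y0.0
G1 X11.0 Y0.0
G1 X11.0 Y16.0
G1 X0.0 Y16.0
G1 X0.0 Y0.0
; layer 6
G0 Z19.7
G0 X0.0 Y0.0
G1 X11.0 Y0.0
G1 X11.0 Y16.0
G1 X0.0 Y16.0
G1 X0.0 Y0.0
; layer 7
G0 Z23.0
G0 X0.0 Y0.0
G1 X11.0 Y0.0
G1 X11.0 Y16.0
G1 X0.0 Y16.0
G1 X0.0 Y0.0
M2 ; end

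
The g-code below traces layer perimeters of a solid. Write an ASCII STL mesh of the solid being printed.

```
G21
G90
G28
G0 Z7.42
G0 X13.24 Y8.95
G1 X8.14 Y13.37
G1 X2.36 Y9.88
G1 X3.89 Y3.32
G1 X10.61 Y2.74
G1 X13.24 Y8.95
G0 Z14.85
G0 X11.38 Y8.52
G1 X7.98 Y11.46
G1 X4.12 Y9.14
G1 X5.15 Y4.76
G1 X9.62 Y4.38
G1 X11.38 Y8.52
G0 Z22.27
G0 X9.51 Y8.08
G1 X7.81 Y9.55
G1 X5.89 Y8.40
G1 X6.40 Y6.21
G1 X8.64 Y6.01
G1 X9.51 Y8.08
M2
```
solid part
  facet normal 0.0000 0.0000 -1.0000
    outer loop
      vertex 0.60 10.63 0.00
      vertex 8.30 15.27 0.00
      vertex 15.10 9.38 0.00
    endloop
  endfacet
  facet normal 0.0000 0.0000 -1.0000
    outer loop
      vertex 2.64 1.87 0.00
      vertex 0.60 10.63 0.00
      vertex 15.10 9.38 0.00
    endloop
  endfacet
  facet normal 0.0000 0.0000 -1.0000
    outer loop
      vertex 11.60 1.10 0.00
      vertex 2.64 1.87 0.00
      vertex 15.10 9.38 0.00
    endloop
  endfacet
  facet normal 0.6410 0.7400 0.2040
    outer loop
      vertex 15.10 9.38 0.00
      vertex 8.30 15.27 0.00
      vertex 7.65 7.65 29.69
    endloop
  endfacet
  facet normal -0.5053 0.8385 0.2041
    outer loop
      vertex 8.30 15.27 0.00
      vertex 0.60 10.63 0.00
      vertex 7.65 7.65 29.69
    endloop
  endfacet
  facet normal -0.9534 -0.2220 0.2041
    outer loop
      vertex 0.60 10.63 0.00
      vertex 2.64 1.87 0.00
      vertex 7.65 7.65 29.69
    endloop
  endfacet
  facet normal -0.0838 -0.9754 0.2040
    outer loop
      vertex 2.64 1.87 0.00
      vertex 11.60 1.10 0.00
      vertex 7.65 7.65 29.69
    endloop
  endfacet
  facet normal 0.9017 -0.3812 0.2041
    outer loop
      vertex 11.60 1.10 0.00
      vertex 15.10 9.38 0.00
      vertex 7.65 7.65 29.69
    endloop
  endfacet
endsolid part

The G0 Z moves step by Δz≈7.42 mm. The G1 loops shrink linearly with z, so the solid tapers from its base footprint up to z≈29.7. Closing with a flat bottom cap and the tapered top and triangulating gives 8 facets — a regular 5-sided pyramid, base circumscribed radius ≈ 7.65 mm, apex at z ≈ 29.7 mm.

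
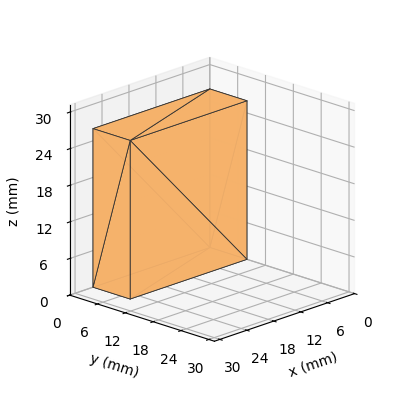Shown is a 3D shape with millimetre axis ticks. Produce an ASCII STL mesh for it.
Reading the render: the shape is a rectangular box, roughly 26 × 8 mm footprint and 26 mm tall (dimensions read to the nearest mm from the axis ticks). For the STL, each face is triangulated and given an outward normal.

solid part
  facet normal 0.0000 0.0000 -1.0000
    outer loop
      vertex 26.000 8.000 0.000
      vertex 26.000 0.000 0.000
      vertex 0.000 0.000 0.000
    endloop
  endfacet
  facet normal 0.0000 0.0000 -1.0000
    outer loop
      vertex 0.000 8.000 0.000
      vertex 26.000 8.000 0.000
      vertex 0.000 0.000 0.000
    endloop
  endfacet
  facet normal 0.0000 0.0000 1.0000
    outer loop
      vertex 0.000 0.000 26.000
      vertex 26.000 0.000 26.000
      vertex 26.000 8.000 26.000
    endloop
  endfacet
  facet normal 0.0000 0.0000 1.0000
    outer loop
      vertex 0.000 0.000 26.000
      vertex 26.000 8.000 26.000
      vertex 0.000 8.000 26.000
    endloop
  endfacet
  facet normal 0.0000 -1.0000 0.0000
    outer loop
      vertex 0.000 0.000 0.000
      vertex 26.000 0.000 0.000
      vertex 26.000 0.000 26.000
    endloop
  endfacet
  facet normal 0.0000 -1.0000 0.0000
    outer loop
      vertex 0.000 0.000 0.000
      vertex 26.000 0.000 26.000
      vertex 0.000 0.000 26.000
    endloop
  endfacet
  facet normal 0.0000 1.0000 0.0000
    outer loop
      vertex 26.000 8.000 26.000
      vertex 26.000 8.000 0.000
      vertex 0.000 8.000 0.000
    endloop
  endfacet
  facet normal 0.0000 1.0000 0.0000
    outer loop
      vertex 0.000 8.000 26.000
      vertex 26.000 8.000 26.000
      vertex 0.000 8.000 0.000
    endloop
  endfacet
  facet normal -1.0000 0.0000 0.0000
    outer loop
      vertex 0.000 8.000 26.000
      vertex 0.000 8.000 0.000
      vertex 0.000 0.000 0.000
    endloop
  endfacet
  facet normal -1.0000 0.0000 0.0000
    outer loop
      vertex 0.000 0.000 26.000
      vertex 0.000 8.000 26.000
      vertex 0.000 0.000 0.000
    endloop
  endfacet
  facet normal 1.0000 0.0000 0.0000
    outer loop
      vertex 26.000 0.000 0.000
      vertex 26.000 8.000 0.000
      vertex 26.000 8.000 26.000
    endloop
  endfacet
  facet normal 1.0000 0.0000 0.0000
    outer loop
      vertex 26.000 0.000 0.000
      vertex 26.000 8.000 26.000
      vertex 26.000 0.000 26.000
    endloop
  endfacet
endsolid part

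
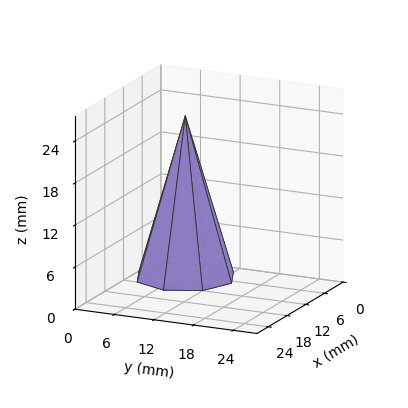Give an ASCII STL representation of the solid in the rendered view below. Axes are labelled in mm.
Reading the render: the shape is a regular 8-sided pyramid, base circumscribed radius ≈ 7 mm, apex at z ≈ 23 mm (dimensions read to the nearest mm from the axis ticks). For the STL, each face is triangulated and given an outward normal.

solid part
  facet normal 0.0000 0.0000 -1.0000
    outer loop
      vertex 7.000 14.000 0.000
      vertex 11.950 11.950 0.000
      vertex 14.000 7.000 0.000
    endloop
  endfacet
  facet normal 0.0000 0.0000 -1.0000
    outer loop
      vertex 2.050 11.950 0.000
      vertex 7.000 14.000 0.000
      vertex 14.000 7.000 0.000
    endloop
  endfacet
  facet normal 0.0000 0.0000 -1.0000
    outer loop
      vertex 0.000 7.000 0.000
      vertex 2.050 11.950 0.000
      vertex 14.000 7.000 0.000
    endloop
  endfacet
  facet normal 0.0000 0.0000 -1.0000
    outer loop
      vertex 2.050 2.050 0.000
      vertex 0.000 7.000 0.000
      vertex 14.000 7.000 0.000
    endloop
  endfacet
  facet normal 0.0000 0.0000 -1.0000
    outer loop
      vertex 7.000 0.000 0.000
      vertex 2.050 2.050 0.000
      vertex 14.000 7.000 0.000
    endloop
  endfacet
  facet normal 0.0000 0.0000 -1.0000
    outer loop
      vertex 11.950 2.050 0.000
      vertex 7.000 0.000 0.000
      vertex 14.000 7.000 0.000
    endloop
  endfacet
  facet normal 0.8894 0.3683 0.2707
    outer loop
      vertex 14.000 7.000 0.000
      vertex 11.950 11.950 0.000
      vertex 7.000 7.000 23.000
    endloop
  endfacet
  facet normal 0.3683 0.8894 0.2707
    outer loop
      vertex 11.950 11.950 0.000
      vertex 7.000 14.000 0.000
      vertex 7.000 7.000 23.000
    endloop
  endfacet
  facet normal -0.3683 0.8894 0.2707
    outer loop
      vertex 7.000 14.000 0.000
      vertex 2.050 11.950 0.000
      vertex 7.000 7.000 23.000
    endloop
  endfacet
  facet normal -0.8894 0.3683 0.2707
    outer loop
      vertex 2.050 11.950 0.000
      vertex 0.000 7.000 0.000
      vertex 7.000 7.000 23.000
    endloop
  endfacet
  facet normal -0.8894 -0.3683 0.2707
    outer loop
      vertex 0.000 7.000 0.000
      vertex 2.050 2.050 0.000
      vertex 7.000 7.000 23.000
    endloop
  endfacet
  facet normal -0.3683 -0.8894 0.2707
    outer loop
      vertex 2.050 2.050 0.000
      vertex 7.000 0.000 0.000
      vertex 7.000 7.000 23.000
    endloop
  endfacet
  facet normal 0.3683 -0.8894 0.2707
    outer loop
      vertex 7.000 0.000 0.000
      vertex 11.950 2.050 0.000
      vertex 7.000 7.000 23.000
    endloop
  endfacet
  facet normal 0.8894 -0.3683 0.2707
    outer loop
      vertex 11.950 2.050 0.000
      vertex 14.000 7.000 0.000
      vertex 7.000 7.000 23.000
    endloop
  endfacet
endsolid part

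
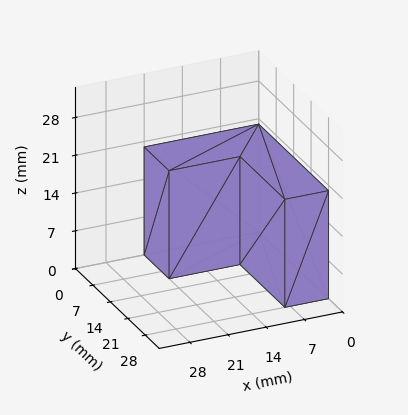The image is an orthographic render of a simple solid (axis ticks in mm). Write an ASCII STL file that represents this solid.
Reading the render: the shape is an L-shaped prism: outer 21 × 28 mm, arm thicknesses ≈ 10 mm (horizontal) and 8 mm (vertical), extruded 20 mm in z (dimensions read to the nearest mm from the axis ticks). For the STL, each face is triangulated and given an outward normal.

solid part
  facet normal 0.0000 0.0000 -1.0000
    outer loop
      vertex 21.00 10.00 0.00
      vertex 21.00 0.00 0.00
      vertex 0.00 0.00 0.00
    endloop
  endfacet
  facet normal 0.0000 0.0000 -1.0000
    outer loop
      vertex 8.00 10.00 0.00
      vertex 21.00 10.00 0.00
      vertex 0.00 0.00 0.00
    endloop
  endfacet
  facet normal 0.0000 0.0000 -1.0000
    outer loop
      vertex 8.00 28.00 0.00
      vertex 8.00 10.00 0.00
      vertex 0.00 0.00 0.00
    endloop
  endfacet
  facet normal 0.0000 0.0000 -1.0000
    outer loop
      vertex 0.00 28.00 0.00
      vertex 8.00 28.00 0.00
      vertex 0.00 0.00 0.00
    endloop
  endfacet
  facet normal 0.0000 0.0000 1.0000
    outer loop
      vertex 0.00 0.00 20.00
      vertex 21.00 0.00 20.00
      vertex 21.00 10.00 20.00
    endloop
  endfacet
  facet normal 0.0000 0.0000 1.0000
    outer loop
      vertex 0.00 0.00 20.00
      vertex 21.00 10.00 20.00
      vertex 8.00 10.00 20.00
    endloop
  endfacet
  facet normal 0.0000 0.0000 1.0000
    outer loop
      vertex 0.00 0.00 20.00
      vertex 8.00 10.00 20.00
      vertex 8.00 28.00 20.00
    endloop
  endfacet
  facet normal 0.0000 0.0000 1.0000
    outer loop
      vertex 0.00 0.00 20.00
      vertex 8.00 28.00 20.00
      vertex 0.00 28.00 20.00
    endloop
  endfacet
  facet normal 0.0000 -1.0000 0.0000
    outer loop
      vertex 0.00 0.00 0.00
      vertex 21.00 0.00 0.00
      vertex 21.00 0.00 20.00
    endloop
  endfacet
  facet normal 0.0000 -1.0000 0.0000
    outer loop
      vertex 0.00 0.00 0.00
      vertex 21.00 0.00 20.00
      vertex 0.00 0.00 20.00
    endloop
  endfacet
  facet normal 1.0000 0.0000 0.0000
    outer loop
      vertex 21.00 0.00 0.00
      vertex 21.00 10.00 0.00
      vertex 21.00 10.00 20.00
    endloop
  endfacet
  facet normal 1.0000 0.0000 0.0000
    outer loop
      vertex 21.00 0.00 0.00
      vertex 21.00 10.00 20.00
      vertex 21.00 0.00 20.00
    endloop
  endfacet
  facet normal 0.0000 1.0000 0.0000
    outer loop
      vertex 21.00 10.00 0.00
      vertex 8.00 10.00 0.00
      vertex 8.00 10.00 20.00
    endloop
  endfacet
  facet normal 0.0000 1.0000 0.0000
    outer loop
      vertex 21.00 10.00 0.00
      vertex 8.00 10.00 20.00
      vertex 21.00 10.00 20.00
    endloop
  endfacet
  facet normal 1.0000 0.0000 0.0000
    outer loop
      vertex 8.00 10.00 0.00
      vertex 8.00 28.00 0.00
      vertex 8.00 28.00 20.00
    endloop
  endfacet
  facet normal 1.0000 0.0000 0.0000
    outer loop
      vertex 8.00 10.00 0.00
      vertex 8.00 28.00 20.00
      vertex 8.00 10.00 20.00
    endloop
  endfacet
  facet normal 0.0000 1.0000 0.0000
    outer loop
      vertex 8.00 28.00 0.00
      vertex 0.00 28.00 0.00
      vertex 0.00 28.00 20.00
    endloop
  endfacet
  facet normal 0.0000 1.0000 0.0000
    outer loop
      vertex 8.00 28.00 0.00
      vertex 0.00 28.00 20.00
      vertex 8.00 28.00 20.00
    endloop
  endfacet
  facet normal -1.0000 0.0000 0.0000
    outer loop
      vertex 0.00 28.00 0.00
      vertex 0.00 0.00 0.00
      vertex 0.00 0.00 20.00
    endloop
  endfacet
  facet normal -1.0000 0.0000 0.0000
    outer loop
      vertex 0.00 28.00 0.00
      vertex 0.00 0.00 20.00
      vertex 0.00 28.00 20.00
    endloop
  endfacet
endsolid part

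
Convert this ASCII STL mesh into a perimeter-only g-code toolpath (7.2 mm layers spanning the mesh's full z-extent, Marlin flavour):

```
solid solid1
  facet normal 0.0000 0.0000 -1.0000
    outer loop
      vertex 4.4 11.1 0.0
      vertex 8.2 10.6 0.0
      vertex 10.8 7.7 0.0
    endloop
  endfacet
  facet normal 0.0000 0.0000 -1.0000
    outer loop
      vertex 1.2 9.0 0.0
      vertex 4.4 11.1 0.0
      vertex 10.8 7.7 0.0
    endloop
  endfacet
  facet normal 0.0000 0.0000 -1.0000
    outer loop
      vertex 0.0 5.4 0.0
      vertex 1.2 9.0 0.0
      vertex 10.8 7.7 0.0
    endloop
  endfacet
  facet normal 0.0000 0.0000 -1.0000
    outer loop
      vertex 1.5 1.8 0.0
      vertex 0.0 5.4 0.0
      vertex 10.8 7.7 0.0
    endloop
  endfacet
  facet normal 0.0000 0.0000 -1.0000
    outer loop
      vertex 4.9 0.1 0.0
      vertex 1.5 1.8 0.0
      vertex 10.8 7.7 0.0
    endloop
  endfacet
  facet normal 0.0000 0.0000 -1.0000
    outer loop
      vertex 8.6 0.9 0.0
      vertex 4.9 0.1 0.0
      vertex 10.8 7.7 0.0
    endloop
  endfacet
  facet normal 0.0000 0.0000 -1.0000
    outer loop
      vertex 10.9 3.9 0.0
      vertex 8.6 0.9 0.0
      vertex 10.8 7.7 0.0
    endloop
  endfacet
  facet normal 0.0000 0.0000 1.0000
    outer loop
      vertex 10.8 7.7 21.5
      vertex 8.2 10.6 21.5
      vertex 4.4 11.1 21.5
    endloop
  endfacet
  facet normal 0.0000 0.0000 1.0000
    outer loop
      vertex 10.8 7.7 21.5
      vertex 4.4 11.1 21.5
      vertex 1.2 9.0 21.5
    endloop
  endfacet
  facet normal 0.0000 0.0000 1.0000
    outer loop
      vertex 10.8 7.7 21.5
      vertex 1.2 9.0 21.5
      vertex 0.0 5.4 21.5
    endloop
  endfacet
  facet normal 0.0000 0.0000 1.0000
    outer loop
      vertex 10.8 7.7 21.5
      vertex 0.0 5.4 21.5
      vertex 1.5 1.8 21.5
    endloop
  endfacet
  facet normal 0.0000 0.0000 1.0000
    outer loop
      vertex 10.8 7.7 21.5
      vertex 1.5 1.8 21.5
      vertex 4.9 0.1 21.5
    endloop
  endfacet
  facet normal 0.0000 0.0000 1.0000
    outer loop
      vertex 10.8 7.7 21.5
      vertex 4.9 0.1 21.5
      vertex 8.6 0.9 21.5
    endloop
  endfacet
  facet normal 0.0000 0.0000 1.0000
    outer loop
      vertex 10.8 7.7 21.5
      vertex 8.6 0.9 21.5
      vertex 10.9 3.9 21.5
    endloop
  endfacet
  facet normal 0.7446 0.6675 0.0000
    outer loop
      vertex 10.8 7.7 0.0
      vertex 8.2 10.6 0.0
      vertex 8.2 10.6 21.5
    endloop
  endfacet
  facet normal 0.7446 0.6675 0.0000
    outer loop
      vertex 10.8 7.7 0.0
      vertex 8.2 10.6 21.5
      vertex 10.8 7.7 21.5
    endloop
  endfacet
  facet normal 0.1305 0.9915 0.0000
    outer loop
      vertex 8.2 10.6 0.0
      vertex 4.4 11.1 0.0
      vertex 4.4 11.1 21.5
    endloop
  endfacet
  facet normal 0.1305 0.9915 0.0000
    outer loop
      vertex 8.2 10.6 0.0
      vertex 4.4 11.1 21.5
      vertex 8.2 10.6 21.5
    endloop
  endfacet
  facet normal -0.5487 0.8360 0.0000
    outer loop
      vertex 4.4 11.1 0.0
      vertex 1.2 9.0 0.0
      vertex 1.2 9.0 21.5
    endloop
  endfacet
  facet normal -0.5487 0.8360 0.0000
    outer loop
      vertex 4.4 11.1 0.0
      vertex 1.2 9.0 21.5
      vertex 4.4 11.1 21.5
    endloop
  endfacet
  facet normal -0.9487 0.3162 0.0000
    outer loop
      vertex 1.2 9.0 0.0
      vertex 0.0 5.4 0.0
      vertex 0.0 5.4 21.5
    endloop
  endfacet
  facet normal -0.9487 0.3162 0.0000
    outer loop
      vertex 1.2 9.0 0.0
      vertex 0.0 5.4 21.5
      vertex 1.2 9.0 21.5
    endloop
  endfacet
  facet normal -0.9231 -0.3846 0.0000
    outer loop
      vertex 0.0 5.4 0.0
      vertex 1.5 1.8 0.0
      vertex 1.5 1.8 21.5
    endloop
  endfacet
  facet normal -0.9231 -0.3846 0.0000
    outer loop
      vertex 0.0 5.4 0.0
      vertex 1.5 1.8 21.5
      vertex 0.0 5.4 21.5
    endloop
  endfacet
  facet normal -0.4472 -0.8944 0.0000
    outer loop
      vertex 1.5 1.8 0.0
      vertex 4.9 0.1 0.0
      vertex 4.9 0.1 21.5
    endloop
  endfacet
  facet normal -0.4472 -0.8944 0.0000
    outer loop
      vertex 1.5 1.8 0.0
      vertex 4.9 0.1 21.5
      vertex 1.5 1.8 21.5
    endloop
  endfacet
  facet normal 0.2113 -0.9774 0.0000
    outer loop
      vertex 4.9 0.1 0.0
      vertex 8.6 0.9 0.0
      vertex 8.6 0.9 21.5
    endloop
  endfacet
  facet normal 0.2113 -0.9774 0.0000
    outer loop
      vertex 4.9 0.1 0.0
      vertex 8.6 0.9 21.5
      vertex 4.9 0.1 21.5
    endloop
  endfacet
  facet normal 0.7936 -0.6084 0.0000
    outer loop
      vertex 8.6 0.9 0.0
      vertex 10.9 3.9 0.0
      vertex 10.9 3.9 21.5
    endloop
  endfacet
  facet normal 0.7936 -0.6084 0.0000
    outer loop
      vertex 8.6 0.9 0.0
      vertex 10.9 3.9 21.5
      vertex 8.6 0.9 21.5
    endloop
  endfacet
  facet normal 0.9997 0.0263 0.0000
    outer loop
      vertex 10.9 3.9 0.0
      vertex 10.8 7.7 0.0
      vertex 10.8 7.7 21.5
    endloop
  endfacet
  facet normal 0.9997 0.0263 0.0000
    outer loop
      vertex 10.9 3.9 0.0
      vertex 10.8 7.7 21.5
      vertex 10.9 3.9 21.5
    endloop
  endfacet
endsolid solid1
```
; perimeter-only toolpath
G21 ; units = mm
G90 ; absolute positioning
G28 ; home
; layer 1
G0 Z7.2
G0 X10.8 Y7.7
G1 X8.2 Y10.6
G1 X4.4 Y11.1
G1 X1.2 Y9.0
G1 X0.0 Y5.4
G1 X1.5 Y1.8
G1 X4.9 Y0.1
G1 X8.6 Y0.9
G1 X10.9 Y3.9
G1 X10.8 Y7.7
; layer 2
G0 Z14.3
G0 X10.8 Y7.7
G1 X8.2 Y10.6
G1 X4.4 Y11.1
G1 X1.2 Y9.0
G1 X0.0 Y5.4
G1 X1.5 Y1.8
G1 X4.9 Y0.1
G1 X8.6 Y0.9
G1 X10.9 Y3.9
G1 X10.8 Y7.7
; layer 3
G0 Z21.5
G0 X10.8 Y7.7
G1 X8.2 Y10.6
G1 X4.4 Y11.1
G1 X1.2 Y9.0
G1 X0.0 Y5.4
G1 X1.5 Y1.8
G1 X4.9 Y0.1
G1 X8.6 Y0.9
G1 X10.9 Y3.9
G1 X10.8 Y7.7
M2 ; end

The solid is a regular 9-sided prism (a cylinder approximated with 9 flat sides), circumscribed radius ≈ 5.6 mm, height ≈ 21.5 mm. Slicing at Δz = 7.2 mm — 3 equal slices spanning the solid's height, so layer i sits at z = i·h/3 — gives 3 non-empty perimeters. Each is a 9-segment closed polygon; G0 lifts to the layer z and rapids to the start vertex, then G1 traces the edges.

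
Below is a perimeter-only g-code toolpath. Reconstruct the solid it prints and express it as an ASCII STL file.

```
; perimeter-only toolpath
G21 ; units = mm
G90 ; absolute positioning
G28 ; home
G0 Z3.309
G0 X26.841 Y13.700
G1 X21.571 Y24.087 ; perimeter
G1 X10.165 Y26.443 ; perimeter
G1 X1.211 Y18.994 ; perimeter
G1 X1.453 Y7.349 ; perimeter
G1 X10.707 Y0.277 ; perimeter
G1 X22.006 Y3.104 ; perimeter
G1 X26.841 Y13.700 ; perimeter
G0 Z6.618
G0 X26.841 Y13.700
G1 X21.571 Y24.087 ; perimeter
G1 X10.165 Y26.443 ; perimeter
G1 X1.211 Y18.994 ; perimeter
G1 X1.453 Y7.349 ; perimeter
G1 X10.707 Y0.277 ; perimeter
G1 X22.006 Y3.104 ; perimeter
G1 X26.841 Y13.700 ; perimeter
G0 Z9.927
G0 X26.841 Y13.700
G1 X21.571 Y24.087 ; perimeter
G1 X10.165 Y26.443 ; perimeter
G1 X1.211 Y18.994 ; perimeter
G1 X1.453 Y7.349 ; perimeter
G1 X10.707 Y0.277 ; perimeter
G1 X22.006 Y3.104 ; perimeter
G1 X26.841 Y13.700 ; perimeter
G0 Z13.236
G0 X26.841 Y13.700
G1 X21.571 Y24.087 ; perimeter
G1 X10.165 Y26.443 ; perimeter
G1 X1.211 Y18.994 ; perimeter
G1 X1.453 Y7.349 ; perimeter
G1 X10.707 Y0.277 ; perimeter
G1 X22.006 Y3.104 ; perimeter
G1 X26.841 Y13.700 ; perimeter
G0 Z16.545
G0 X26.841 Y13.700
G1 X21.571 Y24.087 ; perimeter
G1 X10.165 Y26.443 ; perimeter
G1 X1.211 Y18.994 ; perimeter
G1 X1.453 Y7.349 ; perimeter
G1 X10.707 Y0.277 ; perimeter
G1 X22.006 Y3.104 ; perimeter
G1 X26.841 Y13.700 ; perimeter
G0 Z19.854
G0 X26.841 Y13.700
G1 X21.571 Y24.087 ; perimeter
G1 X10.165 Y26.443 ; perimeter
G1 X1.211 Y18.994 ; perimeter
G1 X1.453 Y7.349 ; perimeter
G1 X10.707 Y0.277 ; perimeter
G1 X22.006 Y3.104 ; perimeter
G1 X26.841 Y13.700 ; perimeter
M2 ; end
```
solid part
  facet normal 0.0000 0.0000 -1.0000
    outer loop
      vertex 10.165 26.443 0.000
      vertex 21.571 24.087 0.000
      vertex 26.841 13.700 0.000
    endloop
  endfacet
  facet normal 0.0000 0.0000 -1.0000
    outer loop
      vertex 1.211 18.994 0.000
      vertex 10.165 26.443 0.000
      vertex 26.841 13.700 0.000
    endloop
  endfacet
  facet normal 0.0000 0.0000 -1.0000
    outer loop
      vertex 1.453 7.349 0.000
      vertex 1.211 18.994 0.000
      vertex 26.841 13.700 0.000
    endloop
  endfacet
  facet normal 0.0000 0.0000 -1.0000
    outer loop
      vertex 10.707 0.277 0.000
      vertex 1.453 7.349 0.000
      vertex 26.841 13.700 0.000
    endloop
  endfacet
  facet normal 0.0000 0.0000 -1.0000
    outer loop
      vertex 22.006 3.104 0.000
      vertex 10.707 0.277 0.000
      vertex 26.841 13.700 0.000
    endloop
  endfacet
  facet normal 0.0000 0.0000 1.0000
    outer loop
      vertex 26.841 13.700 19.854
      vertex 21.571 24.087 19.854
      vertex 10.165 26.443 19.854
    endloop
  endfacet
  facet normal 0.0000 0.0000 1.0000
    outer loop
      vertex 26.841 13.700 19.854
      vertex 10.165 26.443 19.854
      vertex 1.211 18.994 19.854
    endloop
  endfacet
  facet normal 0.0000 0.0000 1.0000
    outer loop
      vertex 26.841 13.700 19.854
      vertex 1.211 18.994 19.854
      vertex 1.453 7.349 19.854
    endloop
  endfacet
  facet normal 0.0000 0.0000 1.0000
    outer loop
      vertex 26.841 13.700 19.854
      vertex 1.453 7.349 19.854
      vertex 10.707 0.277 19.854
    endloop
  endfacet
  facet normal 0.0000 0.0000 1.0000
    outer loop
      vertex 26.841 13.700 19.854
      vertex 10.707 0.277 19.854
      vertex 22.006 3.104 19.854
    endloop
  endfacet
  facet normal 0.8918 0.4525 0.0000
    outer loop
      vertex 26.841 13.700 0.000
      vertex 21.571 24.087 0.000
      vertex 21.571 24.087 19.854
    endloop
  endfacet
  facet normal 0.8918 0.4525 0.0000
    outer loop
      vertex 26.841 13.700 0.000
      vertex 21.571 24.087 19.854
      vertex 26.841 13.700 19.854
    endloop
  endfacet
  facet normal 0.2023 0.9793 0.0000
    outer loop
      vertex 21.571 24.087 0.000
      vertex 10.165 26.443 0.000
      vertex 10.165 26.443 19.854
    endloop
  endfacet
  facet normal 0.2023 0.9793 0.0000
    outer loop
      vertex 21.571 24.087 0.000
      vertex 10.165 26.443 19.854
      vertex 21.571 24.087 19.854
    endloop
  endfacet
  facet normal -0.6395 0.7688 0.0000
    outer loop
      vertex 10.165 26.443 0.000
      vertex 1.211 18.994 0.000
      vertex 1.211 18.994 19.854
    endloop
  endfacet
  facet normal -0.6395 0.7688 0.0000
    outer loop
      vertex 10.165 26.443 0.000
      vertex 1.211 18.994 19.854
      vertex 10.165 26.443 19.854
    endloop
  endfacet
  facet normal -0.9998 -0.0208 0.0000
    outer loop
      vertex 1.211 18.994 0.000
      vertex 1.453 7.349 0.000
      vertex 1.453 7.349 19.854
    endloop
  endfacet
  facet normal -0.9998 -0.0208 0.0000
    outer loop
      vertex 1.211 18.994 0.000
      vertex 1.453 7.349 19.854
      vertex 1.211 18.994 19.854
    endloop
  endfacet
  facet normal -0.6072 -0.7945 0.0000
    outer loop
      vertex 1.453 7.349 0.000
      vertex 10.707 0.277 0.000
      vertex 10.707 0.277 19.854
    endloop
  endfacet
  facet normal -0.6072 -0.7945 0.0000
    outer loop
      vertex 1.453 7.349 0.000
      vertex 10.707 0.277 19.854
      vertex 1.453 7.349 19.854
    endloop
  endfacet
  facet normal 0.2427 -0.9701 0.0000
    outer loop
      vertex 10.707 0.277 0.000
      vertex 22.006 3.104 0.000
      vertex 22.006 3.104 19.854
    endloop
  endfacet
  facet normal 0.2427 -0.9701 0.0000
    outer loop
      vertex 10.707 0.277 0.000
      vertex 22.006 3.104 19.854
      vertex 10.707 0.277 19.854
    endloop
  endfacet
  facet normal 0.9098 -0.4151 0.0000
    outer loop
      vertex 22.006 3.104 0.000
      vertex 26.841 13.700 0.000
      vertex 26.841 13.700 19.854
    endloop
  endfacet
  facet normal 0.9098 -0.4151 0.0000
    outer loop
      vertex 22.006 3.104 0.000
      vertex 26.841 13.700 19.854
      vertex 22.006 3.104 19.854
    endloop
  endfacet
endsolid part

The G0 Z moves step by Δz≈3.309 mm. Every layer's G1 loop is the same polygon, so the solid is a straight extrusion of it from z=0 to z≈19.9. Closing with flat bottom and top caps and triangulating gives 24 facets — a regular 7-sided prism (a cylinder approximated with 7 flat sides), circumscribed radius ≈ 13.4 mm, height ≈ 19.9 mm.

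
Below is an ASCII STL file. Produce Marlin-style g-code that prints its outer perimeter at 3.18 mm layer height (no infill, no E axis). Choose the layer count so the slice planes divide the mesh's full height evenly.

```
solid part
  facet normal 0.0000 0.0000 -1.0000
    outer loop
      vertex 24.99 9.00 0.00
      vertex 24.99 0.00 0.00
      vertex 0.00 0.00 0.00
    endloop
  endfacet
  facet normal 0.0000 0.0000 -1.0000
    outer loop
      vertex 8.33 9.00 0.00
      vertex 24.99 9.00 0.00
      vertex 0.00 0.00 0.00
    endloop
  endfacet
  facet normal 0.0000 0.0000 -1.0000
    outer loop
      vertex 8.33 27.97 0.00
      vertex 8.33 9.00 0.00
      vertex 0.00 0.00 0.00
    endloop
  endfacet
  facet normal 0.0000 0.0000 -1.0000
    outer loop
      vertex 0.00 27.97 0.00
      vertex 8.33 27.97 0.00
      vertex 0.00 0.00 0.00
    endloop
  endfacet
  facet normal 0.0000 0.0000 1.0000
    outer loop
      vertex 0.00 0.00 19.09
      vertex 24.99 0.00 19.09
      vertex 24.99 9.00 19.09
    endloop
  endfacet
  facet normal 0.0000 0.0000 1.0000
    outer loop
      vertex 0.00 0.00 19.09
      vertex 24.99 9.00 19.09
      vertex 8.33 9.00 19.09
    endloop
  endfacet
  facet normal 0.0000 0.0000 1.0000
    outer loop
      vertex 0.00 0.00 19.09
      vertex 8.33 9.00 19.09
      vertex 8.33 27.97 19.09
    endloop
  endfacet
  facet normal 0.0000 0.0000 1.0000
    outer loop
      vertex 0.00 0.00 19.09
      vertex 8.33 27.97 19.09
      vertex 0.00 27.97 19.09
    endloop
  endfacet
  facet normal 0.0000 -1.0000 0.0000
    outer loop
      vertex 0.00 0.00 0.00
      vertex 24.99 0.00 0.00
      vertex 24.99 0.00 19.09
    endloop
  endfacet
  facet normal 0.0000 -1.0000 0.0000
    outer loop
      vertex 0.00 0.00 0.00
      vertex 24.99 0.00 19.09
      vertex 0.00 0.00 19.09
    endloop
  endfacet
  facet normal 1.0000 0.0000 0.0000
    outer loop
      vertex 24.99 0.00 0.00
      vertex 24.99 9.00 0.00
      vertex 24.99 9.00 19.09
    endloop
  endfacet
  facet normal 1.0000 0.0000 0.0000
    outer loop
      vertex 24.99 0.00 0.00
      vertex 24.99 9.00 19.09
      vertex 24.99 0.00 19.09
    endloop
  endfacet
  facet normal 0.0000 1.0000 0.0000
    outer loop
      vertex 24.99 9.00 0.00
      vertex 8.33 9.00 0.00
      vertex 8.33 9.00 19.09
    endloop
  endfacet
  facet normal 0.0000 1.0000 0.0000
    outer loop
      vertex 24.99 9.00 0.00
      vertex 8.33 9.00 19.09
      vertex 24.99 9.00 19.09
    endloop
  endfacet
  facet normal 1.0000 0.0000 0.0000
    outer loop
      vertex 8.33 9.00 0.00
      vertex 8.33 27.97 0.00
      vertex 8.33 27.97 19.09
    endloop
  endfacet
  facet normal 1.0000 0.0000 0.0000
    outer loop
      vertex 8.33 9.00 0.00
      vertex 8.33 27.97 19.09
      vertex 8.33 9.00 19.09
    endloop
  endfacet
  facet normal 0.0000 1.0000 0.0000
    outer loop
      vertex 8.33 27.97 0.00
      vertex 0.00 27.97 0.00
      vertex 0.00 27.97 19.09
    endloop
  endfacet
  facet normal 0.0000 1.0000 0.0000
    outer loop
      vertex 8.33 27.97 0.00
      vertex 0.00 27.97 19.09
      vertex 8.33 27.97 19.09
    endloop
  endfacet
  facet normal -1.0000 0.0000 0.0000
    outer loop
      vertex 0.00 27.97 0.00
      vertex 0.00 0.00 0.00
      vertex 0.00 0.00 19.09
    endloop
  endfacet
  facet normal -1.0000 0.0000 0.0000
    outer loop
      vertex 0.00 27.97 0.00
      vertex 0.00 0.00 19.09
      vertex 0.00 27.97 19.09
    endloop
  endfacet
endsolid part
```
; perimeter-only toolpath
G21 ; units = mm
G90 ; absolute positioning
G28 ; home
; layer 1
G0 Z3.18
G0 X0.00 Y0.00
G1 X24.99 Y0.00
G1 X24.99 Y9.00
G1 X8.33 Y9.00
G1 X8.33 Y27.97
G1 X0.00 Y27.97
G1 X0.00 Y0.00
; layer 2
G0 Z6.36
G0 X0.00 Y0.00
G1 X24.99 Y0.00
G1 X24.99 Y9.00
G1 X8.33 Y9.00
G1 X8.33 Y27.97
G1 X0.00 Y27.97
G1 X0.00 Y0.00
; layer 3
G0 Z9.54
G0 X0.00 Y0.00
G1 X24.99 Y0.00
G1 X24.99 Y9.00
G1 X8.33 Y9.00
G1 X8.33 Y27.97
G1 X0.00 Y27.97
G1 X0.00 Y0.00
; layer 4
G0 Z12.73
G0 X0.00 Y0.00
G1 X24.99 Y0.00
G1 X24.99 Y9.00
G1 X8.33 Y9.00
G1 X8.33 Y27.97
G1 X0.00 Y27.97
G1 X0.00 Y0.00
; layer 5
G0 Z15.91
G0 X0.00 Y0.00
G1 X24.99 Y0.00
G1 X24.99 Y9.00
G1 X8.33 Y9.00
G1 X8.33 Y27.97
G1 X0.00 Y27.97
G1 X0.00 Y0.00
; layer 6
G0 Z19.09
G0 X0.00 Y0.00
G1 X24.99 Y0.00
G1 X24.99 Y9.00
G1 X8.33 Y9.00
G1 X8.33 Y27.97
G1 X0.00 Y27.97
G1 X0.00 Y0.00
M2 ; end

The solid is an L-shaped prism: outer 25 × 28 mm, arm thicknesses ≈ 9 mm (horizontal) and 8.33 mm (vertical), extruded 19.1 mm in z. Slicing at Δz = 3.18 mm — 6 equal slices spanning the solid's height, so layer i sits at z = i·h/6 — gives 6 non-empty perimeters. Each is a 6-segment closed polygon; G0 lifts to the layer z and rapids to the start vertex, then G1 traces the edges.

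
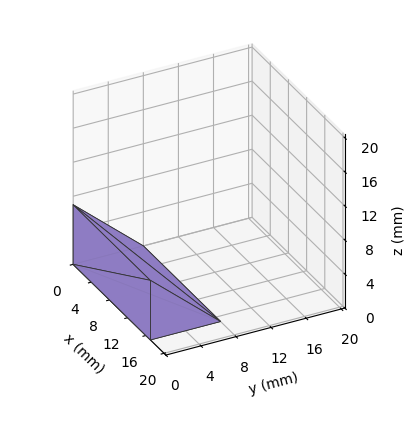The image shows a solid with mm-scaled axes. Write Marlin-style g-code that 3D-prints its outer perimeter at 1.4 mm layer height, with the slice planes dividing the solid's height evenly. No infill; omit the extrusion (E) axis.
Reading the render: the shape is a wedge (ramp): 17 × 8 mm base, rising to 7 mm along the y=0 edge and sloping linearly to z=0 at y=8 (dimensions read to the nearest mm from the axis ticks). For the g-code, the solid's height is divided into equal slices at the stated Δz and each level perimeter traced with G1 moves after a G0 lift.

; perimeter-only toolpath
G21 ; units = mm
G90 ; absolute positioning
G28 ; home
; layer 1
G0 Z1.4
G0 X0.0 Y0.0
G1 X17.0 Y0.0
G1 X17.0 Y6.4
G1 X0.0 Y6.4
G1 X0.0 Y0.0
; layer 2
G0 Z2.8
G0 X0.0 Y0.0
G1 X17.0 Y0.0
G1 X17.0 Y4.8
G1 X0.0 Y4.8
G1 X0.0 Y0.0
; layer 3
G0 Z4.2
G0 X0.0 Y0.0
G1 X17.0 Y0.0
G1 X17.0 Y3.2
G1 X0.0 Y3.2
G1 X0.0 Y0.0
; layer 4
G0 Z5.6
G0 X0.0 Y0.0
G1 X17.0 Y0.0
G1 X17.0 Y1.6
G1 X0.0 Y1.6
G1 X0.0 Y0.0
M2 ; end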